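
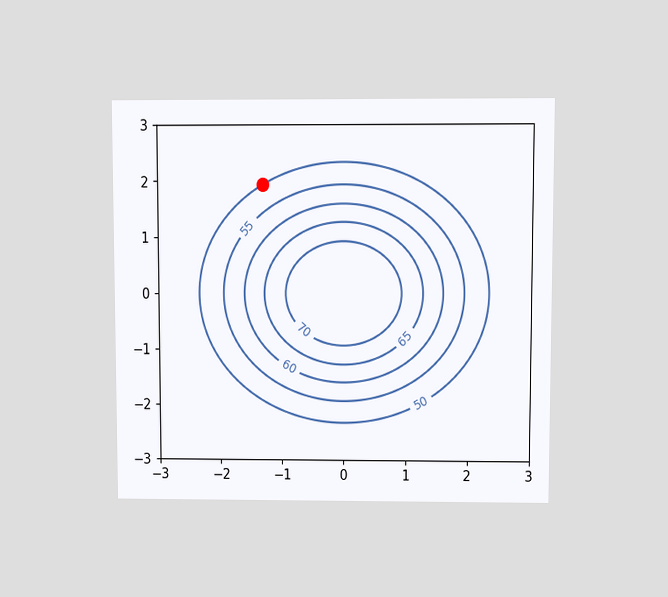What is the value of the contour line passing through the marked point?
50

The chart is viewed at a slight angle. The marked point sits on the contour labelled 50.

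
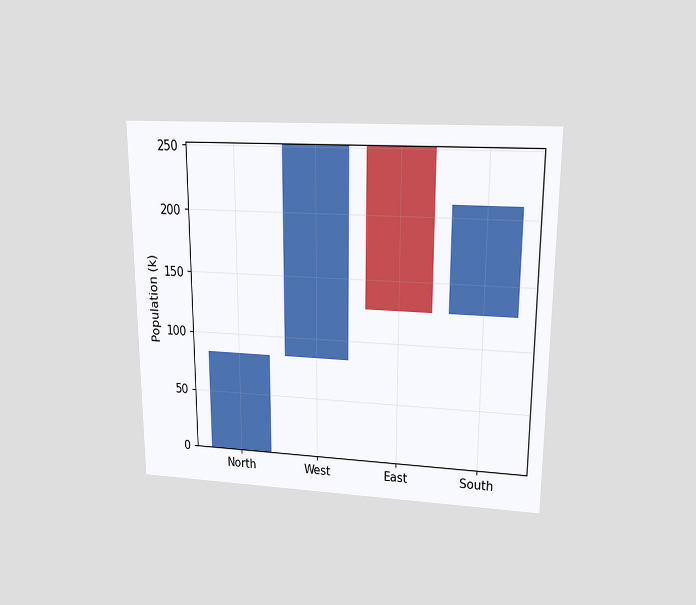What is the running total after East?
126k

The chart is viewed at a slight angle. After East the running total reaches 126k.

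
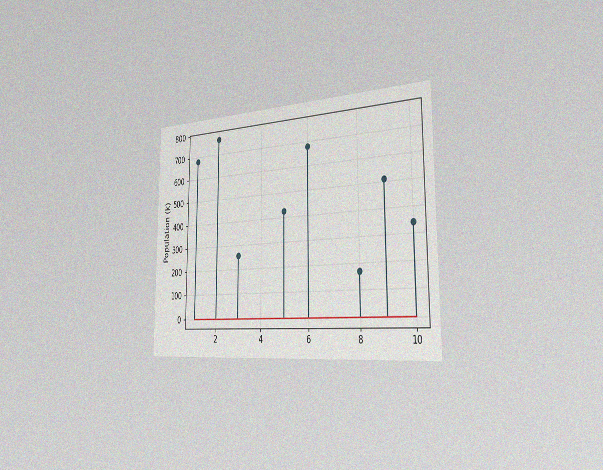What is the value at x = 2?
The chart is viewed slightly from the right, with some photo noise. The stem at x=2 reaches 765k.

765k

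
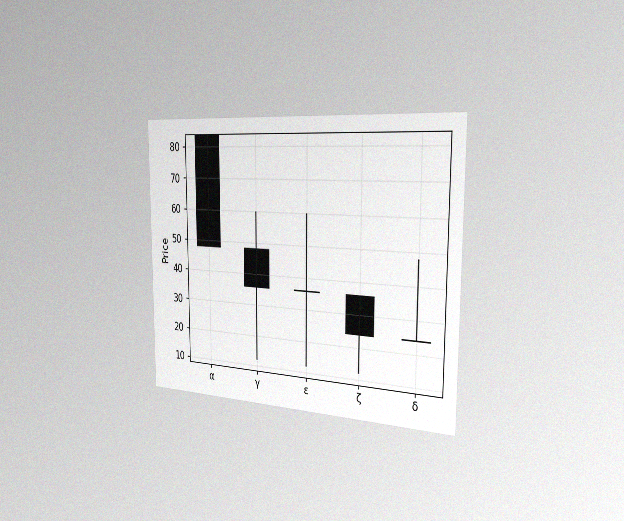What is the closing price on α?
The chart is viewed slightly from the right, with some photo noise. The α candle closes at 48.

48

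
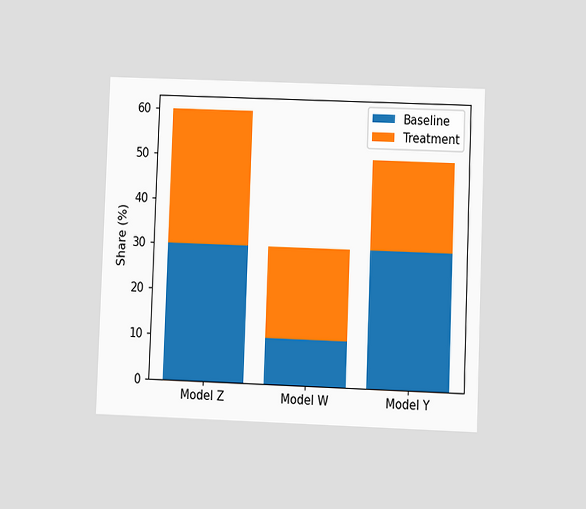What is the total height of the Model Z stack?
60%

The chart is tilted about 2° clockwise and viewed at a slight angle. The Model Z stack's top reaches 60% on the y-axis.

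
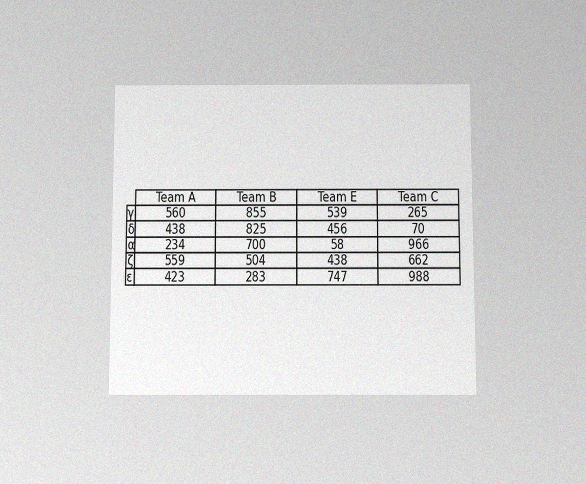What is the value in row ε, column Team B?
The chart is viewed slightly from below, with some photo noise. The (ε, Team B) cell reads 283.

283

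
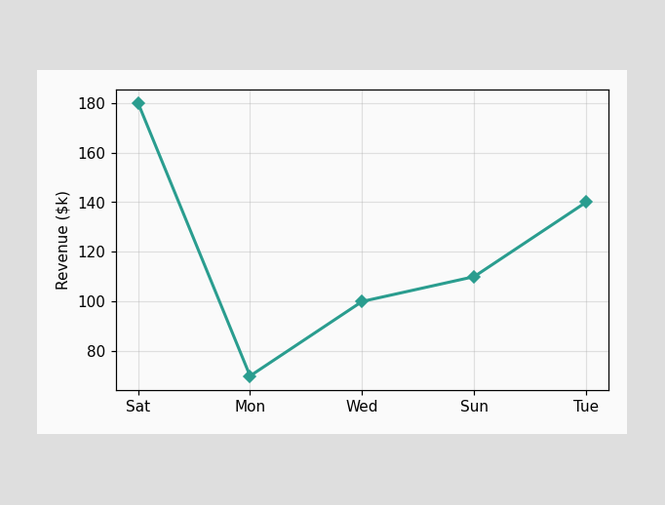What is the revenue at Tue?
At Tue, the line is at $140k.

$140k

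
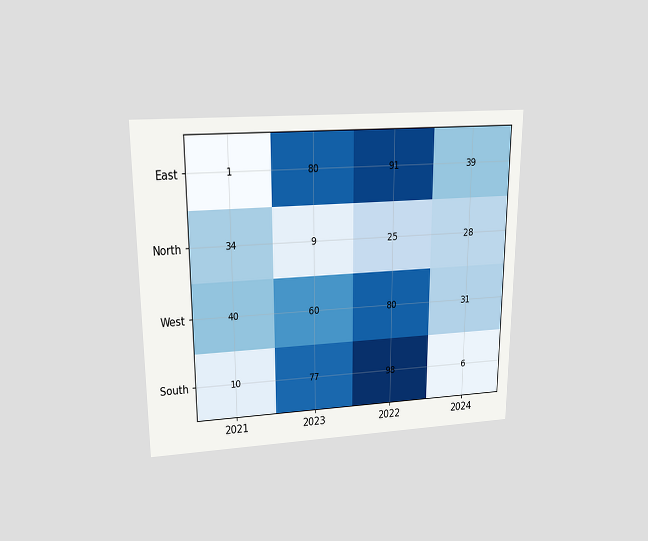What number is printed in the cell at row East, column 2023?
The chart is viewed slightly from above. The (East, 2023) cell reads 80.

80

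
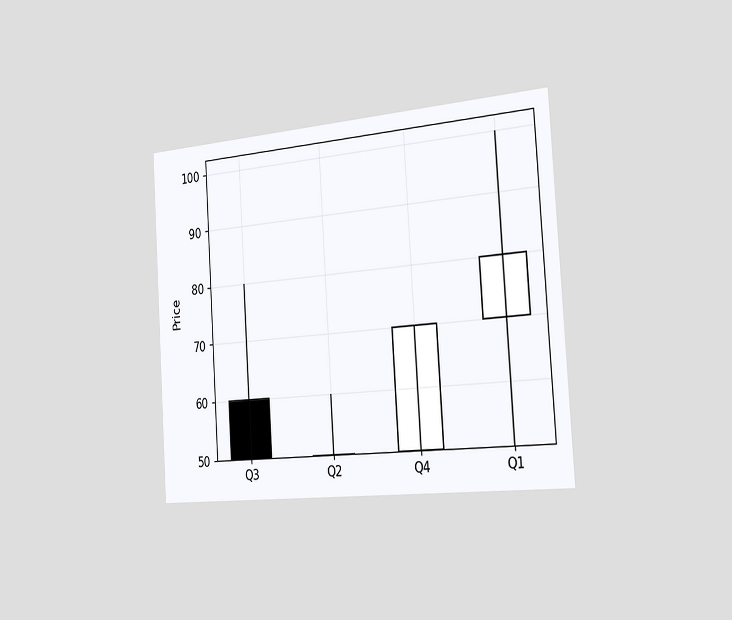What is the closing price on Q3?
The chart is tilted about 4° counter-clockwise and viewed slightly from the right. The Q3 candle closes at 50.

50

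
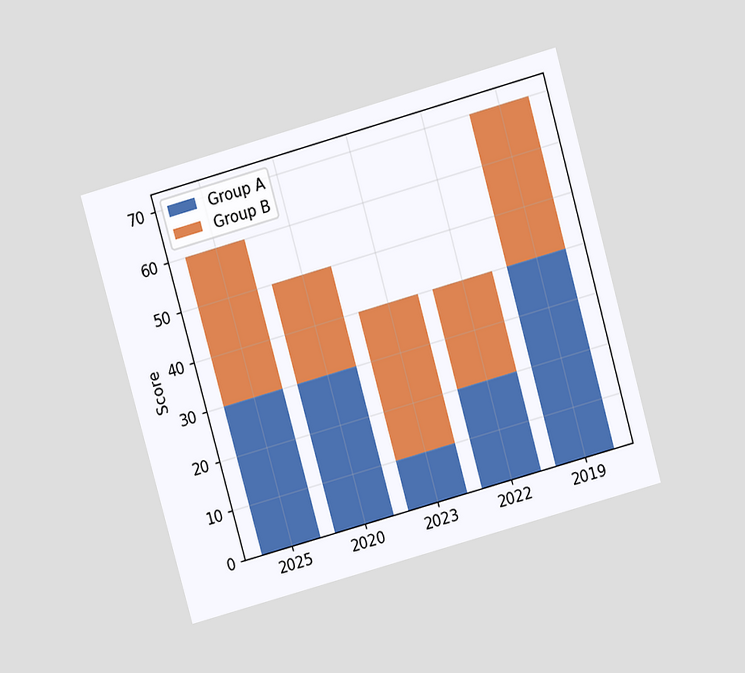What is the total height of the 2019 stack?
70

The chart is tilted about 16° counter-clockwise and viewed slightly from above. The 2019 stack's top reaches 70 on the y-axis.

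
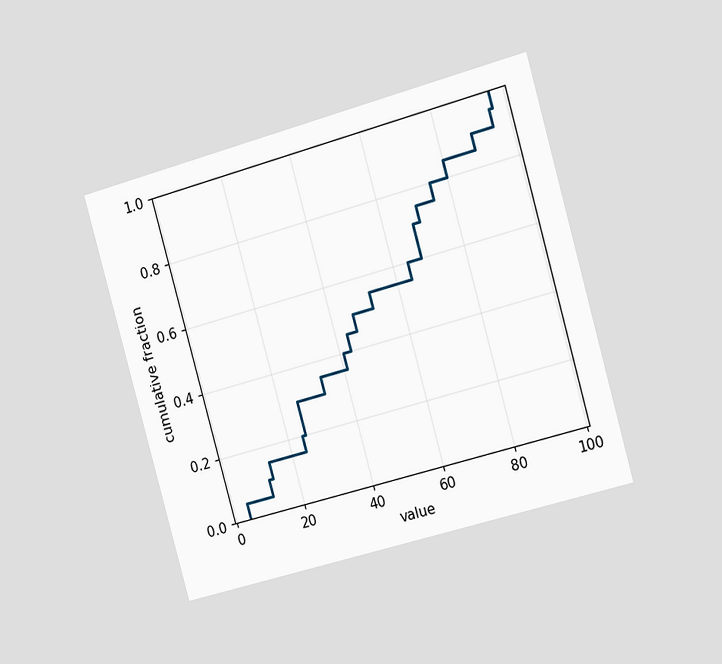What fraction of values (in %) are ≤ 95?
The chart is tilted about 16° counter-clockwise and viewed slightly from the right. At x=95 the ECDF step is at 95%.

95%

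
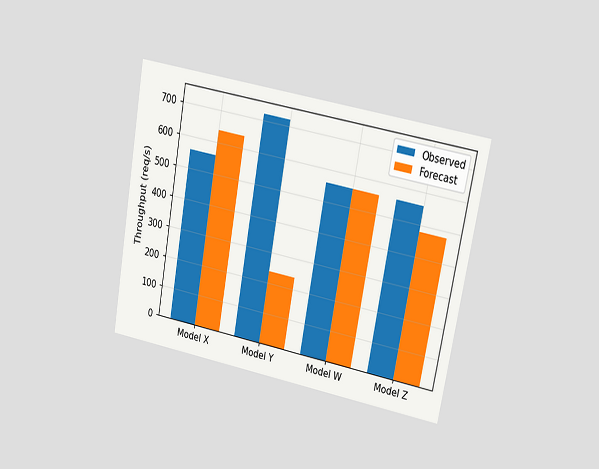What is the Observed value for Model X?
The chart is tilted about 11° clockwise and viewed at a slight angle. The Observed bar at Model X reaches 560req/s on the y-axis.

560req/s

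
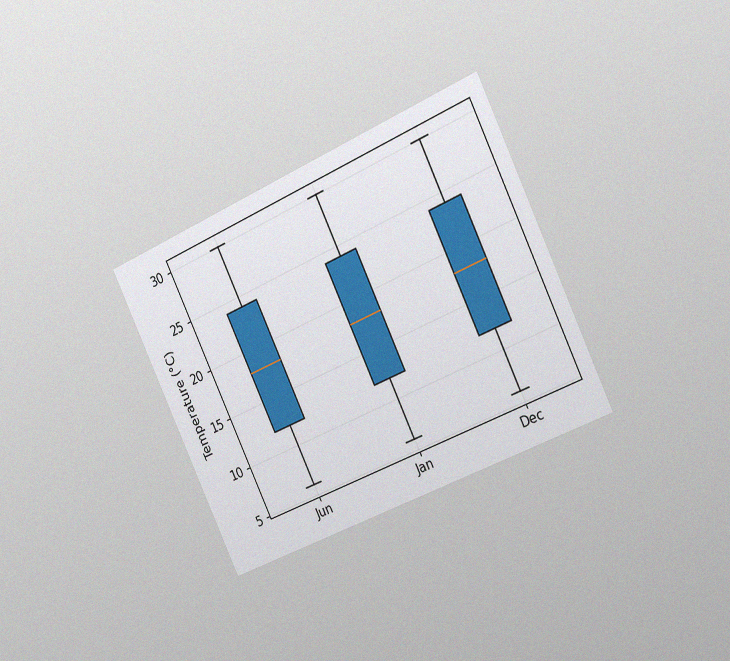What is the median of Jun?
The chart is tilted about 26° counter-clockwise and viewed slightly from the right, with some photo noise. The median line in the Jun box sits at 18°C.

18°C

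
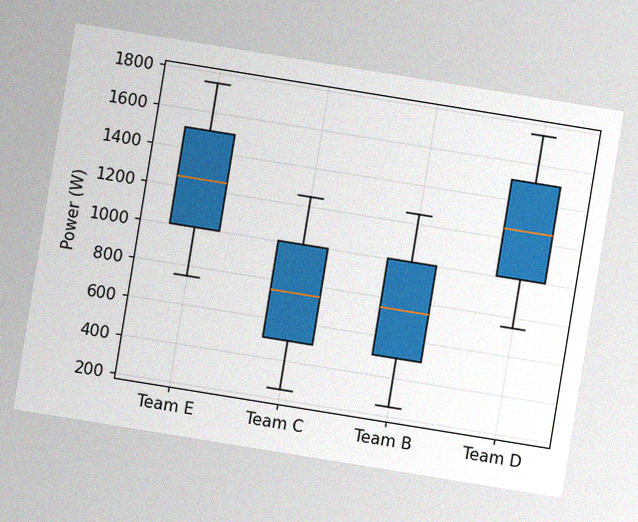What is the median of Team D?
1250W

The chart is tilted about 9° clockwise, with some photo noise. The median line in the Team D box sits at 1250W.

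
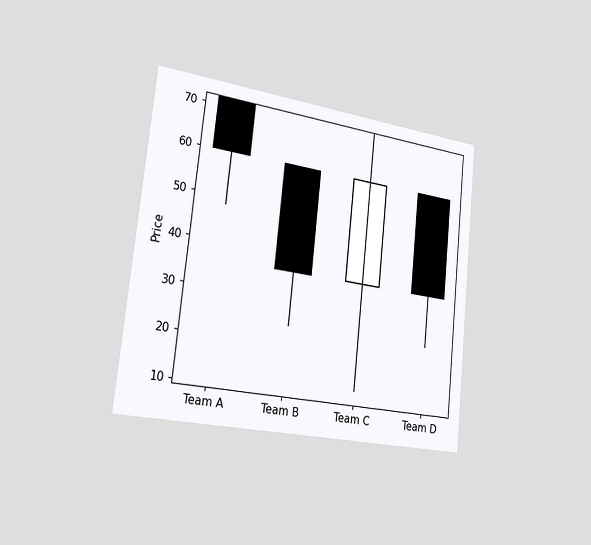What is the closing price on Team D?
36

The chart is tilted about 6° clockwise and viewed slightly from the left. The Team D candle closes at 36.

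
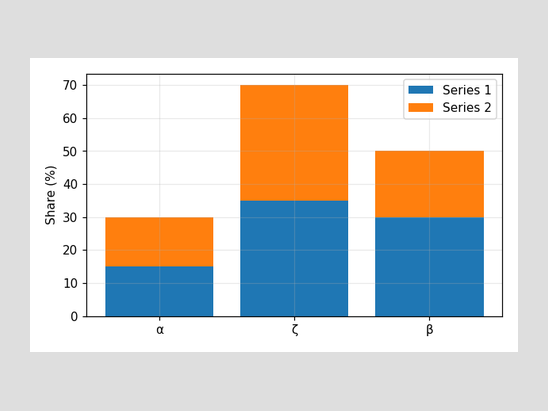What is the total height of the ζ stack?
70%

The ζ stack's top reaches 70% on the y-axis.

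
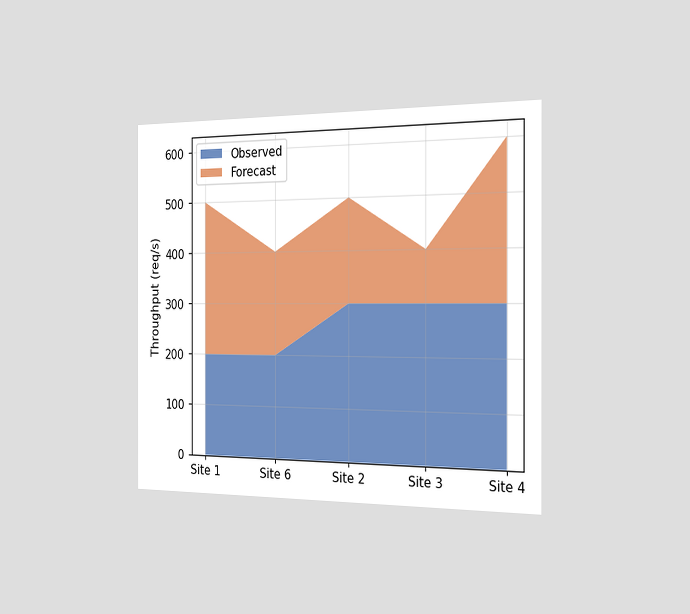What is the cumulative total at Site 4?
600req/s

The chart is viewed slightly from the right. The stacked total at Site 4 reaches 600req/s.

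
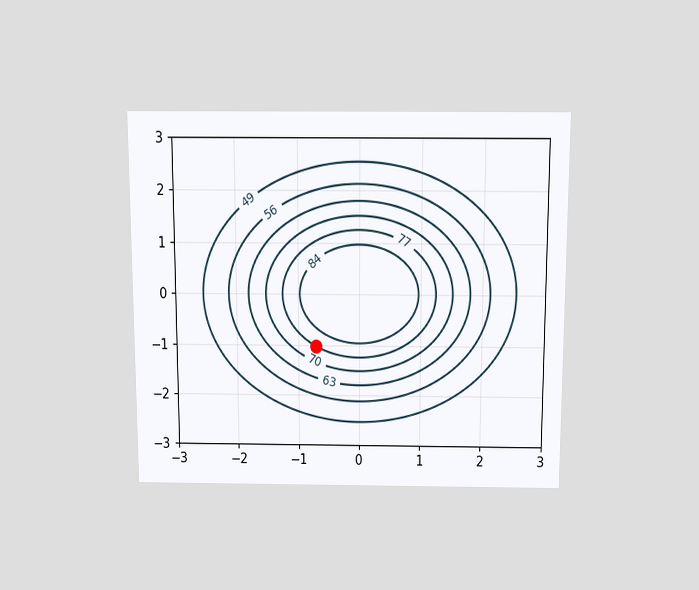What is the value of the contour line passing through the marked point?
77

The chart is viewed slightly from above. The marked point sits on the contour labelled 77.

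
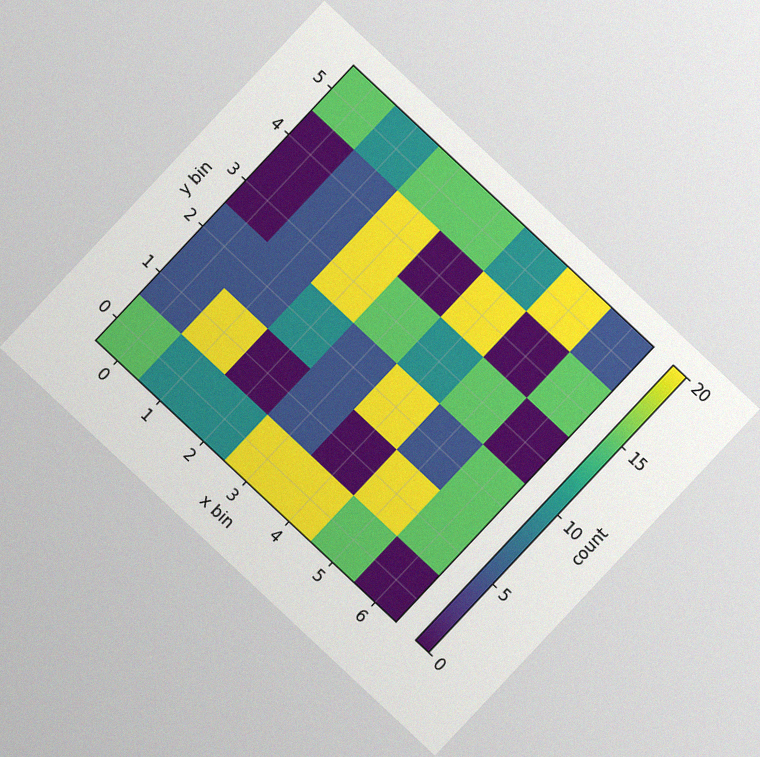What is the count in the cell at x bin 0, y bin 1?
5

The chart is tilted about 43° clockwise, with some photo noise. Matching the cell (0, 1) against the colorbar gives 5.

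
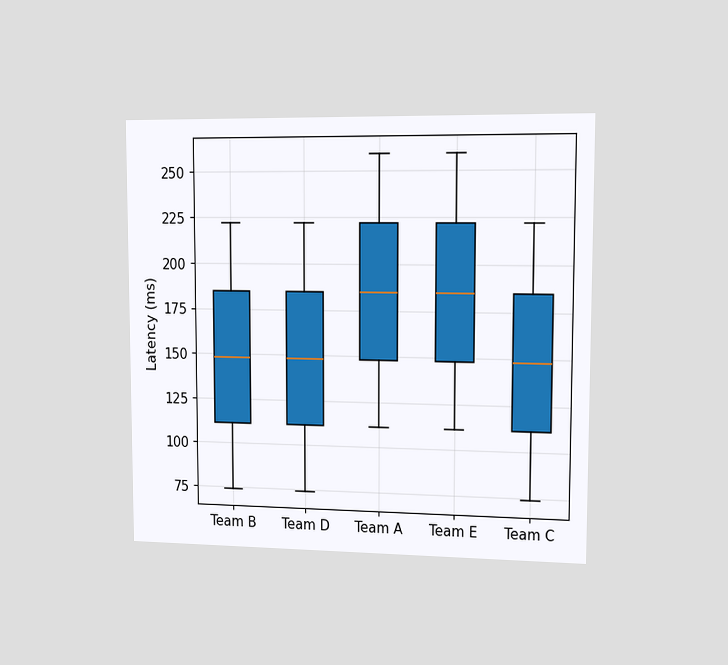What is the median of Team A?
The chart is viewed slightly from the right. The median line in the Team A box sits at 185ms.

185ms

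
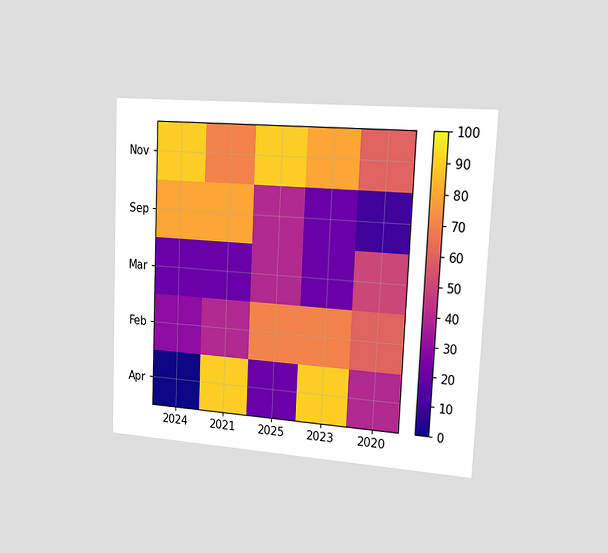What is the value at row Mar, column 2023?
The chart is tilted about 3° clockwise and viewed slightly from the right. Matching cell (Mar, 2023) against the colorbar gives 20.

20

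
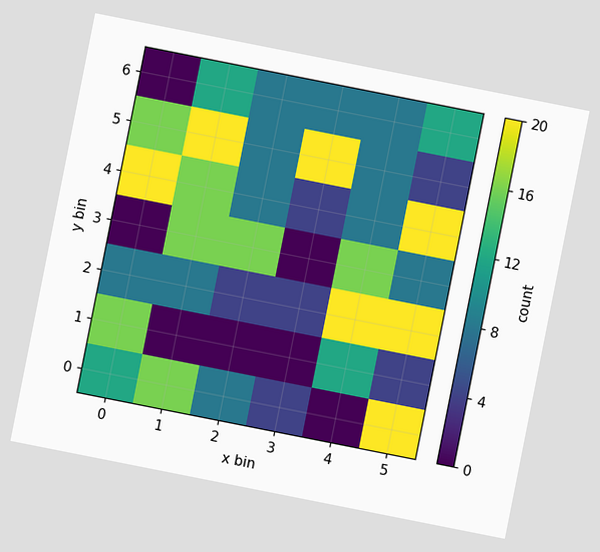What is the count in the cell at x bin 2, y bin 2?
The chart is tilted about 11° clockwise. Matching the cell (2, 2) against the colorbar gives 4.

4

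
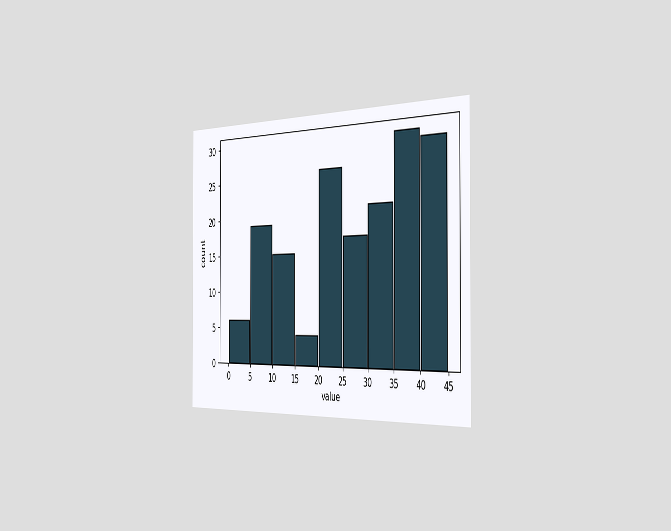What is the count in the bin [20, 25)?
The chart is viewed slightly from the right. The [20, 25) bin has height 26.

26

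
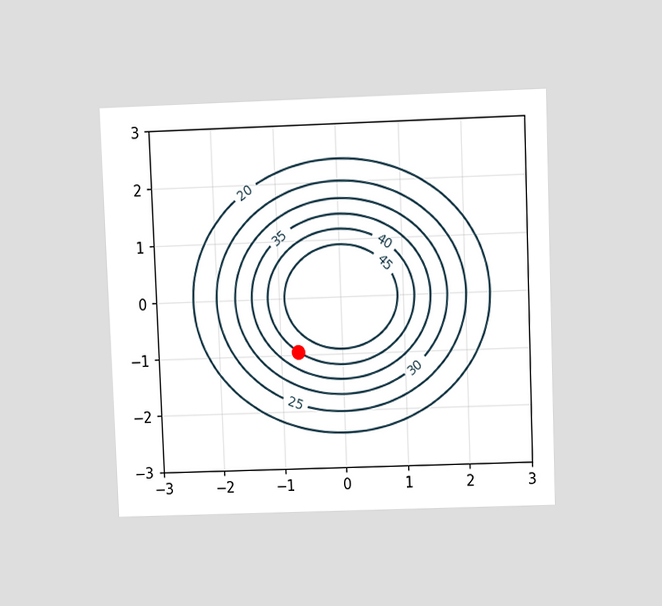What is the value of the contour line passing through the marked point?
The chart is tilted about 2° counter-clockwise and viewed slightly from above. The marked point sits on the contour labelled 40.

40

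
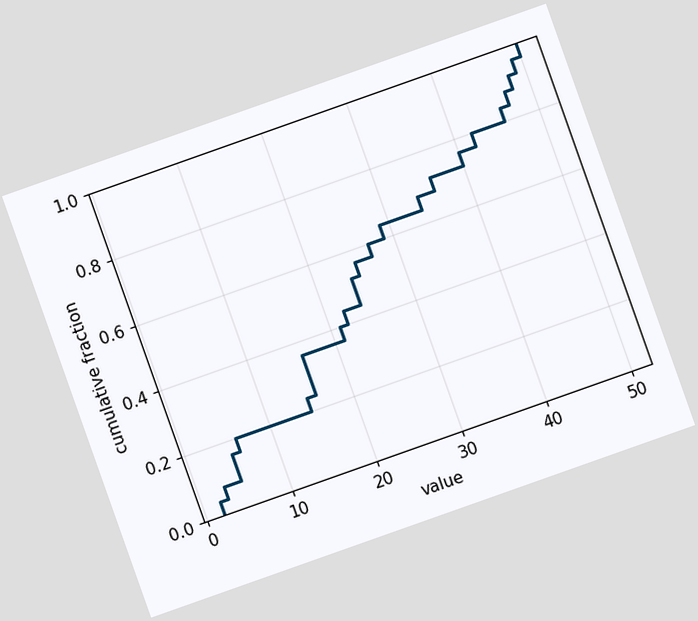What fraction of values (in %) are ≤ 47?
88%

The chart is tilted about 19° counter-clockwise. At x=47 the ECDF step is at 88%.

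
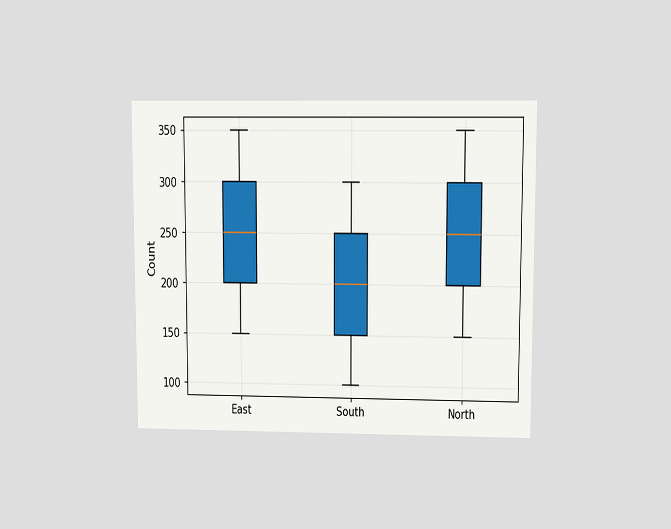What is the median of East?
250

The chart is viewed at a slight angle. The median line in the East box sits at 250.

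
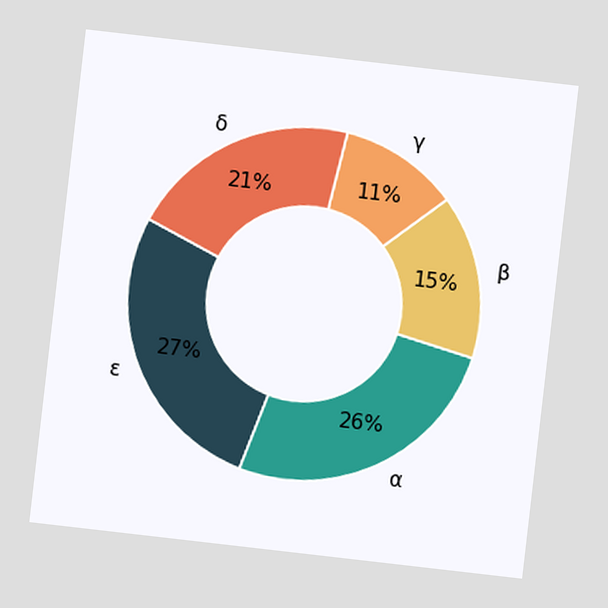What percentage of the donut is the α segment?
The chart is tilted about 7° clockwise. The α segment takes up 26% of the ring.

26%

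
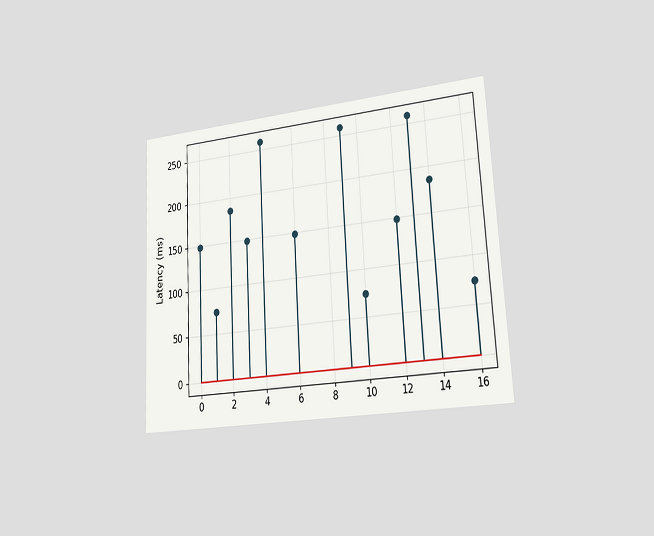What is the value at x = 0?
The chart is tilted about 3° counter-clockwise and viewed slightly from the right. The stem at x=0 reaches 148ms.

148ms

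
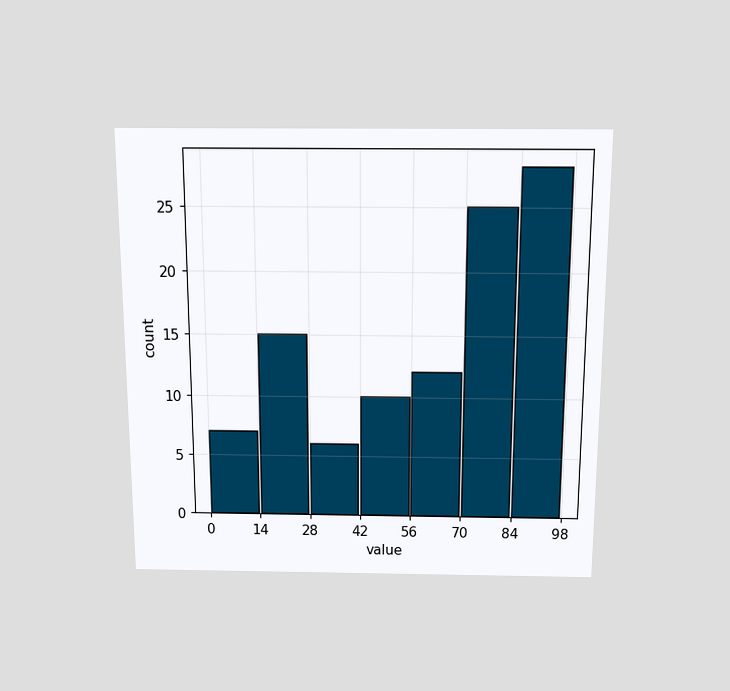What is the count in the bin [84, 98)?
The chart is viewed slightly from above. The [84, 98) bin has height 28.

28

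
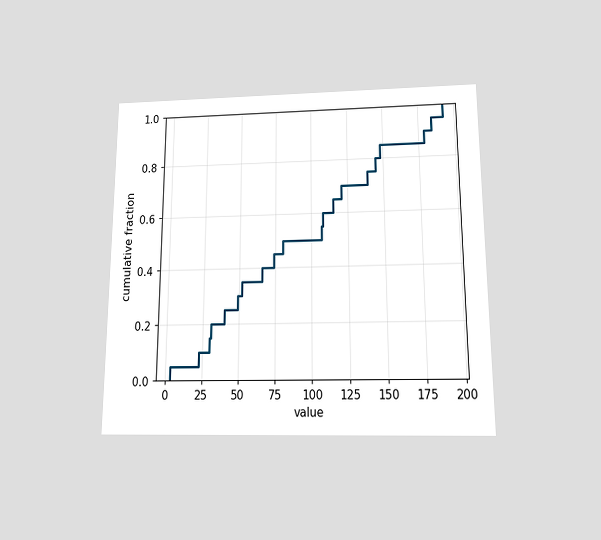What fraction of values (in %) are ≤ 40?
25%

The chart is viewed slightly from below. At x=40 the ECDF step is at 25%.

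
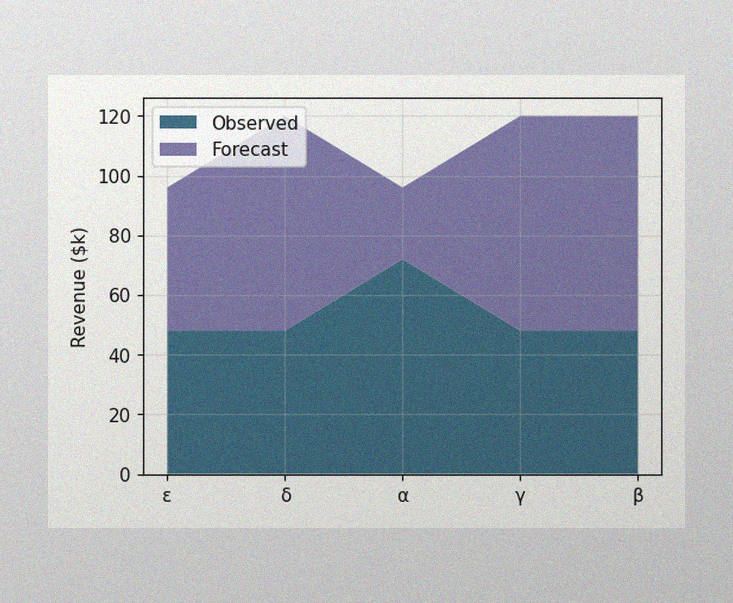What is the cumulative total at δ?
The image has some photo noise and uneven lighting. The stacked total at δ reaches $120k.

$120k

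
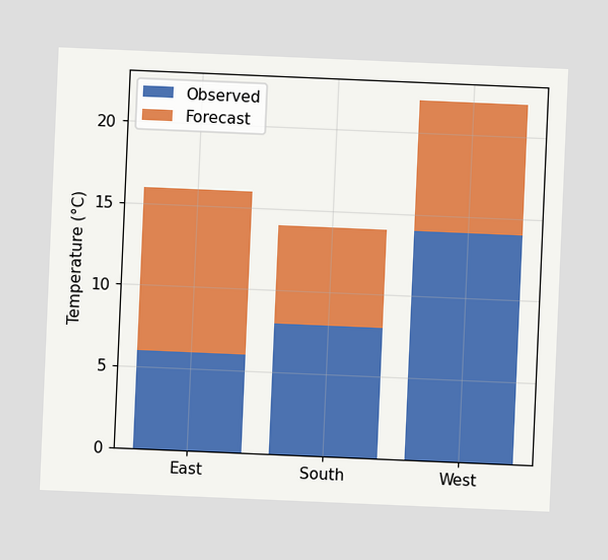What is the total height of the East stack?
The chart is tilted about 2° clockwise. The East stack's top reaches 16°C on the y-axis.

16°C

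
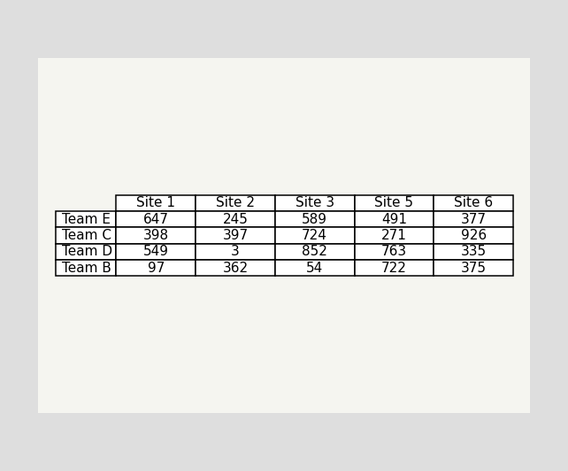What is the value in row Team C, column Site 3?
724

The (Team C, Site 3) cell reads 724.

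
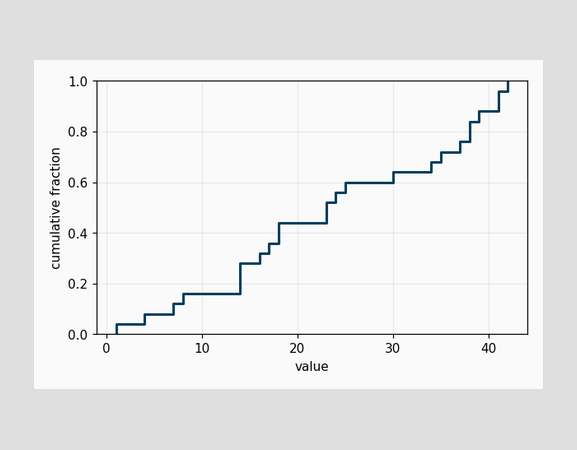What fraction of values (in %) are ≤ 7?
At x=7 the ECDF step is at 12%.

12%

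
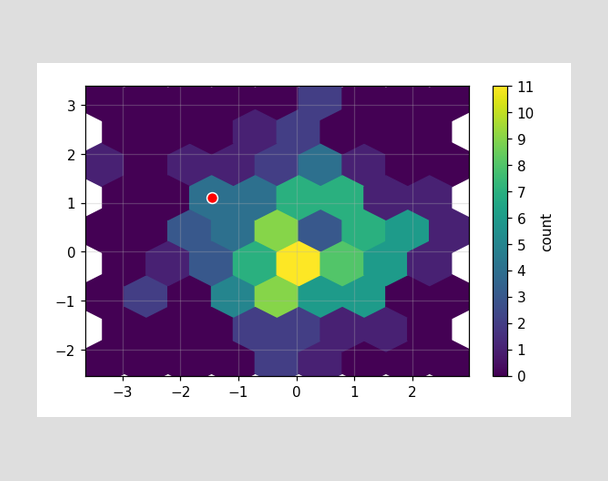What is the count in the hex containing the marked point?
4

The marked hex reads 4 on the colorbar.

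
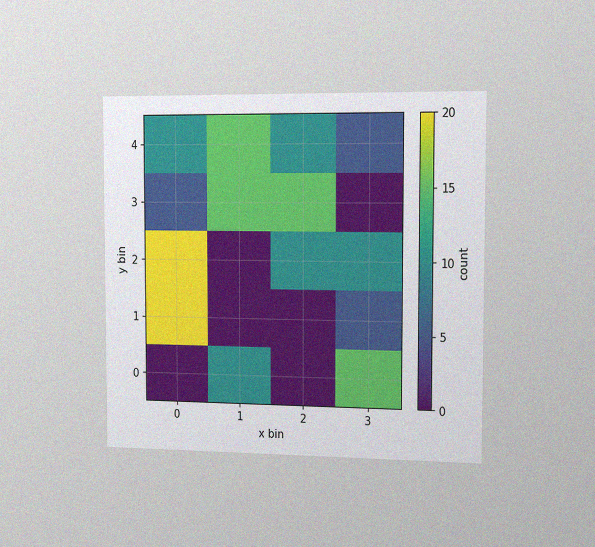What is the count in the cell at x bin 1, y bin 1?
The chart is viewed slightly from the right, with some photo noise. Matching the cell (1, 1) against the colorbar gives 0.

0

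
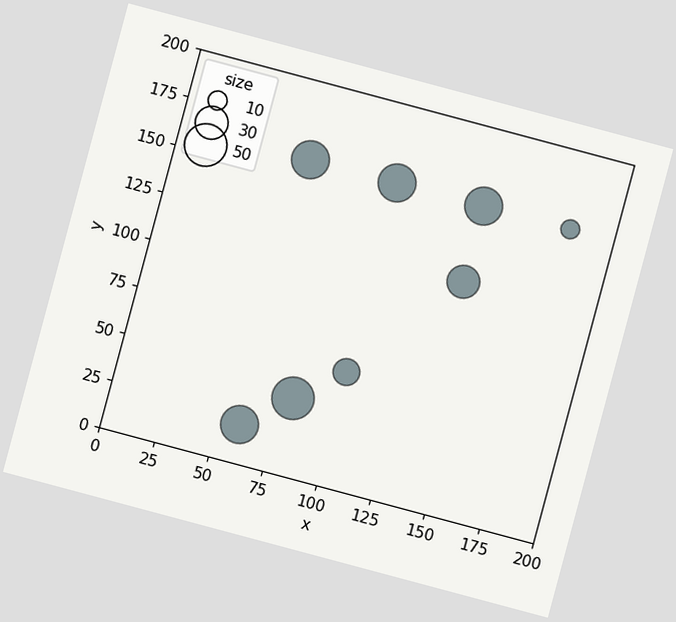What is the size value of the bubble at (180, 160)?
10

The chart is tilted about 15° clockwise. Matching the bubble at (180, 160) against the size legend gives 10.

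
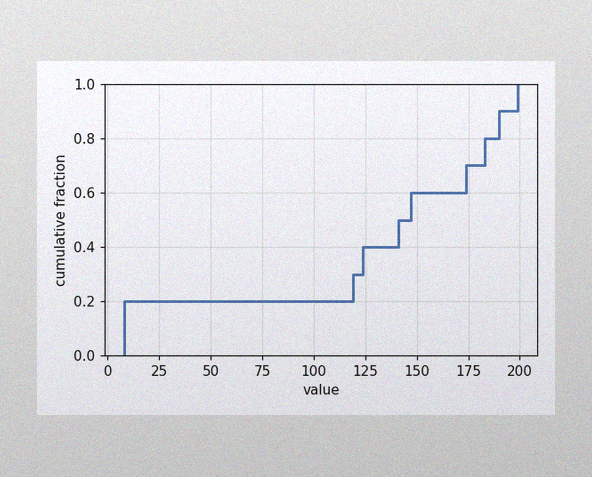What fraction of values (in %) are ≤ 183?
The image has some photo noise and uneven lighting. At x=183 the ECDF step is at 80%.

80%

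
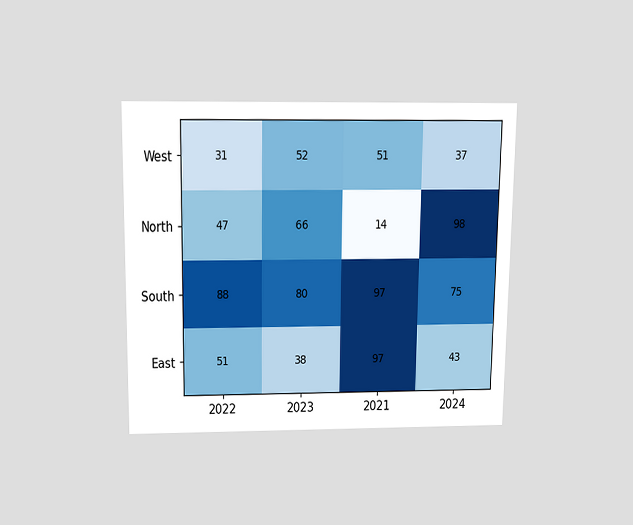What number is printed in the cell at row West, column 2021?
51

The chart is viewed slightly from above. The (West, 2021) cell reads 51.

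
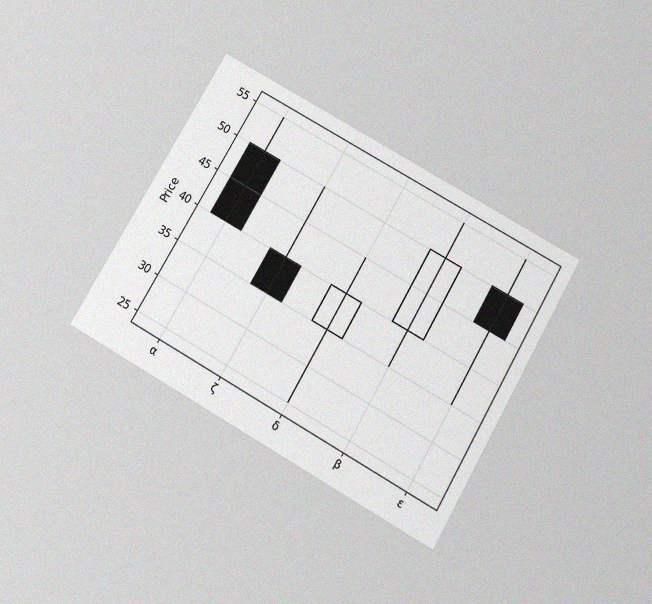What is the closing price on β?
The chart is tilted about 30° clockwise and viewed slightly from below, with some photo noise. The β candle closes at 50.

50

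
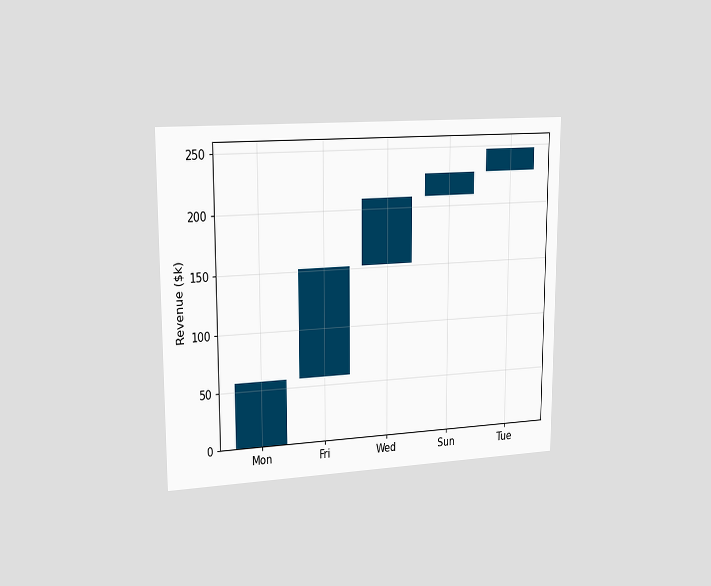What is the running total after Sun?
The chart is viewed slightly from the left. After Sun the running total reaches $228k.

$228k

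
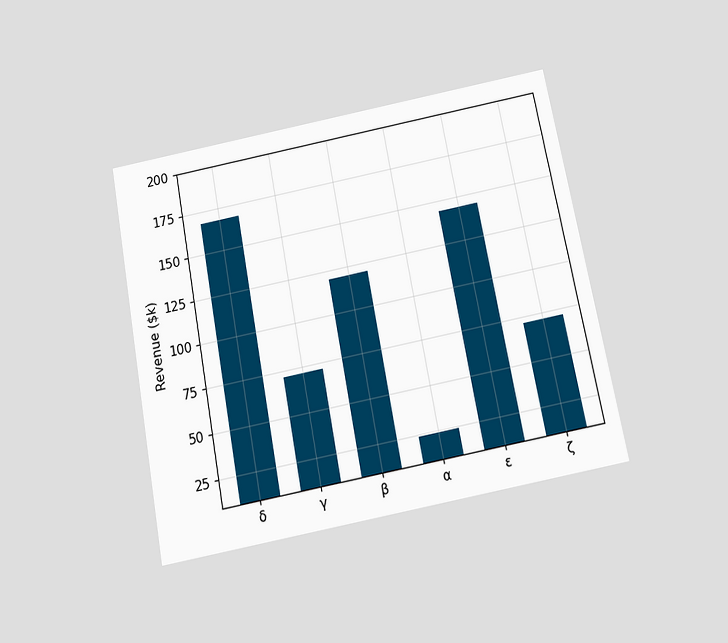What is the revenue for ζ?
$72k

The chart is tilted about 11° counter-clockwise and viewed slightly from below. Reading along the chart's y-axis, the ζ bar reaches $72k.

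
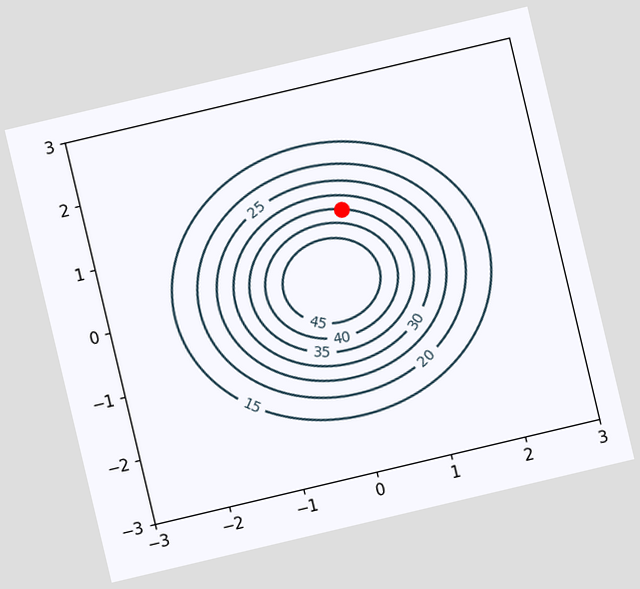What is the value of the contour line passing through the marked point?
The chart is tilted about 13° counter-clockwise. The marked point sits on the contour labelled 35.

35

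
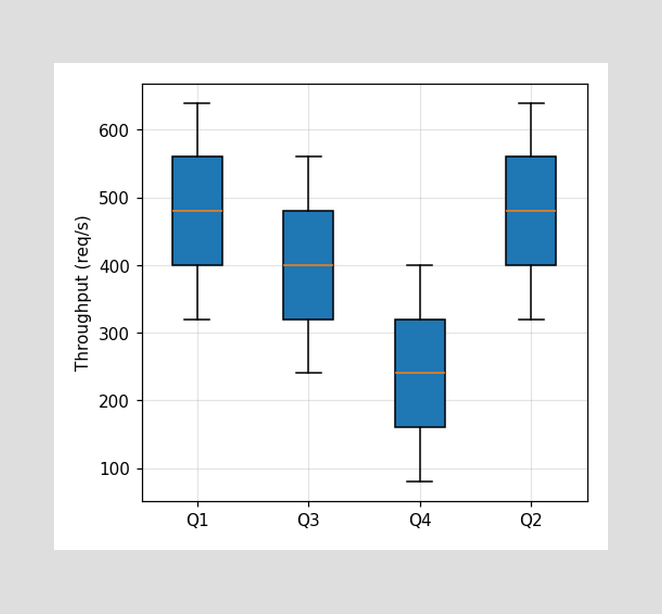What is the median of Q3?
400req/s

The median line in the Q3 box sits at 400req/s.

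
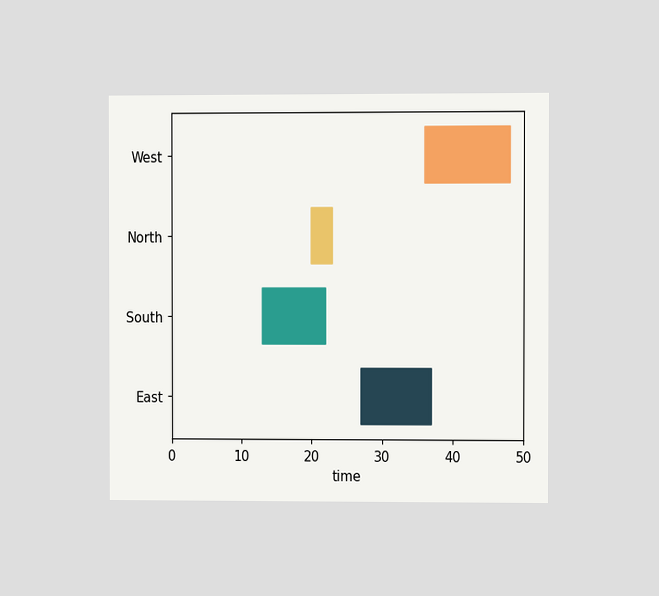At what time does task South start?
The chart is viewed at a slight angle. The South bar begins at t=13.

13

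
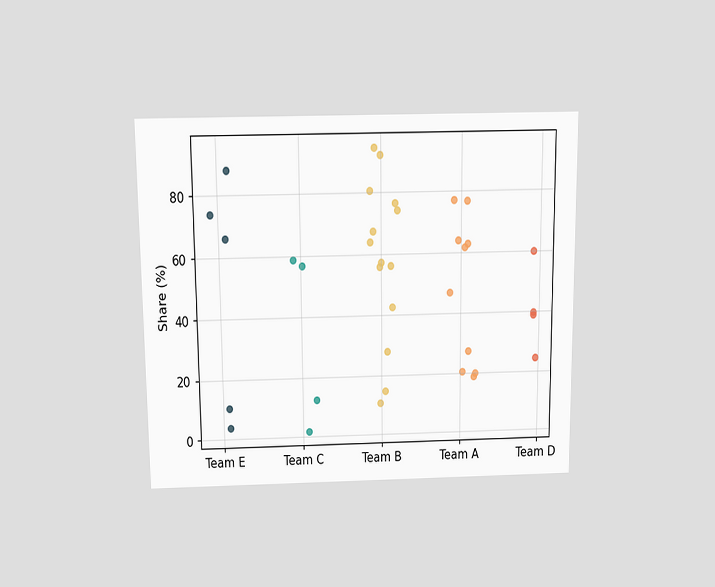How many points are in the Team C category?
4

The chart is viewed slightly from above. Counting the markers in the Team C column gives 4.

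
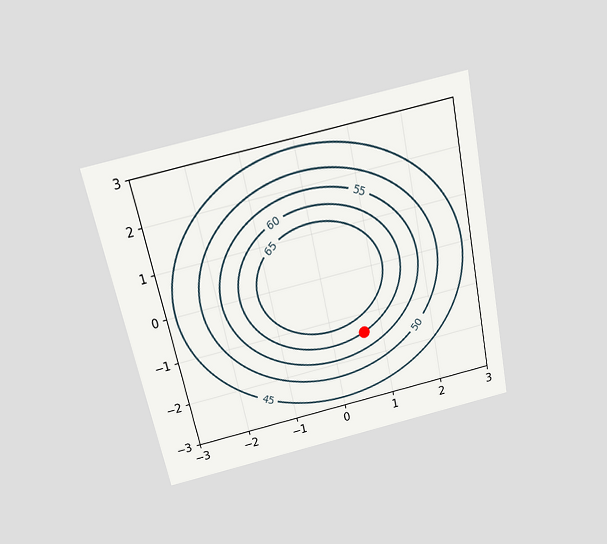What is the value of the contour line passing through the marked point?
60

The chart is tilted about 12° counter-clockwise and viewed slightly from above. The marked point sits on the contour labelled 60.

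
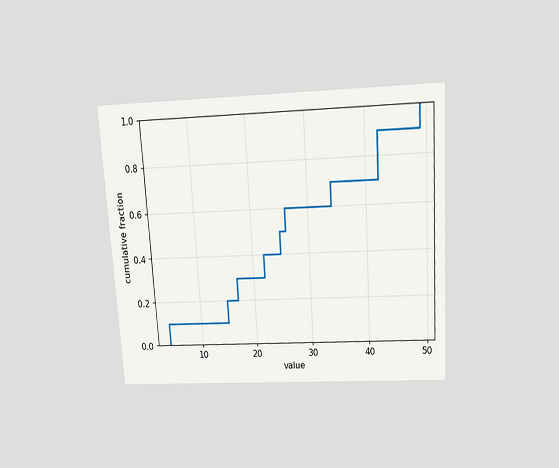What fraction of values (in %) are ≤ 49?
The chart is tilted about 4° counter-clockwise and viewed slightly from above. At x=49 the ECDF step is at 100%.

100%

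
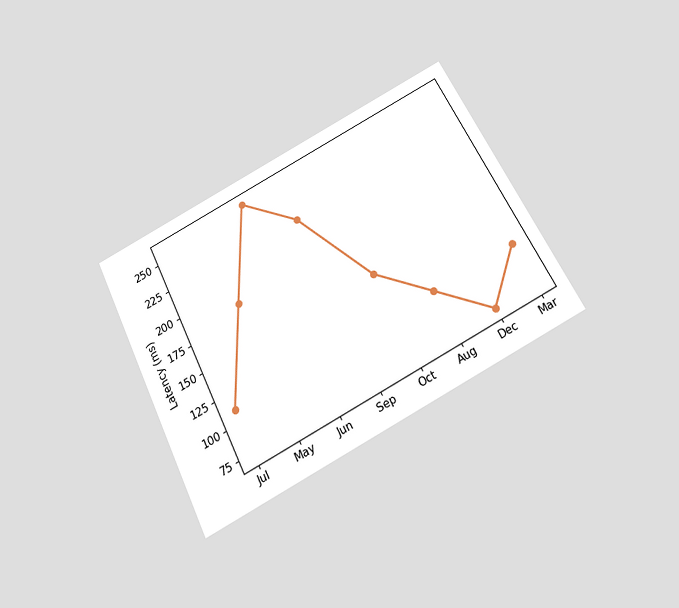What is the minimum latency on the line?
74ms

The chart is tilted about 27° counter-clockwise and viewed slightly from below. The lowest point is at Dec, and reading across to the y-axis gives 74ms.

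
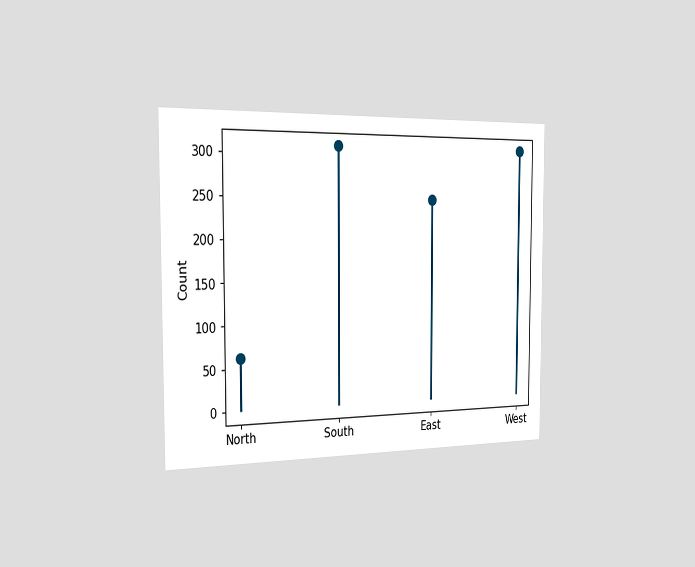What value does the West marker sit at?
310

The chart is viewed slightly from the left. The West marker sits at 310.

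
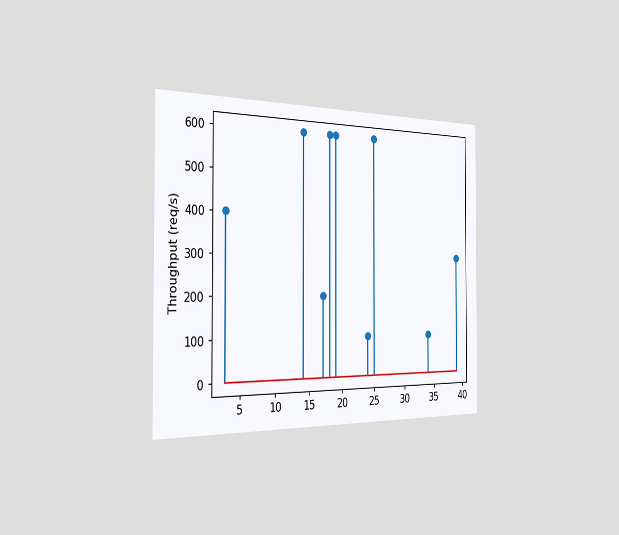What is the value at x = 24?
100req/s

The chart is viewed slightly from the left. The stem at x=24 reaches 100req/s.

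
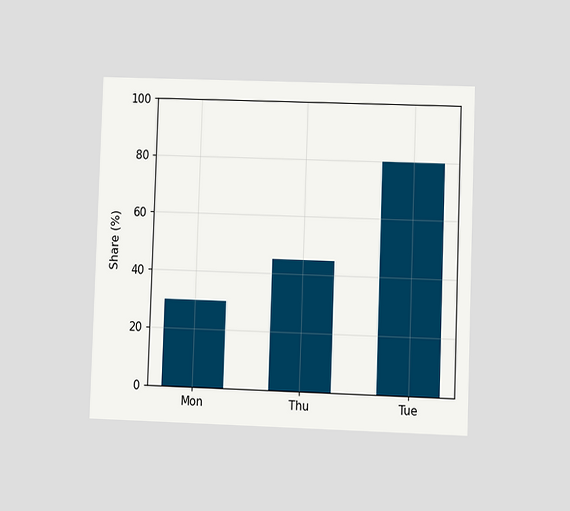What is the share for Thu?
The chart is tilted about 2° clockwise and viewed at a slight angle. Reading along the chart's y-axis, the Thu bar reaches 45%.

45%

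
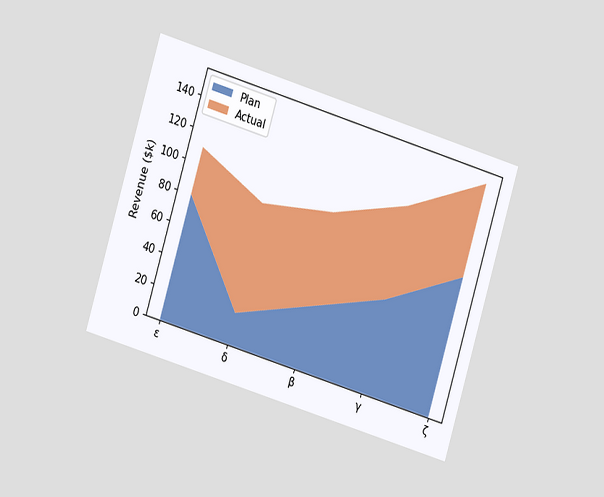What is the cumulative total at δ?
The chart is tilted about 17° clockwise and viewed at a slight angle. The stacked total at δ reaches $90k.

$90k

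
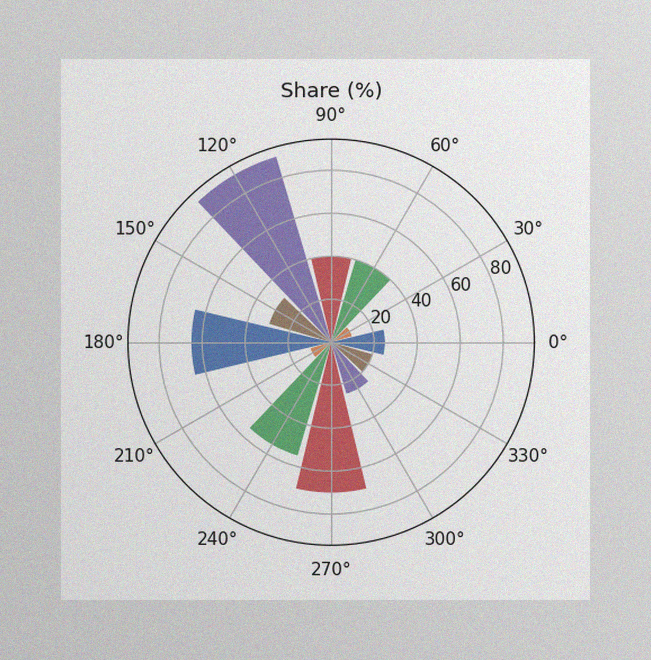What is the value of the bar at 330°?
20%

The image has some photo noise and uneven lighting. The bar at 330° reaches 20% on the radial axis.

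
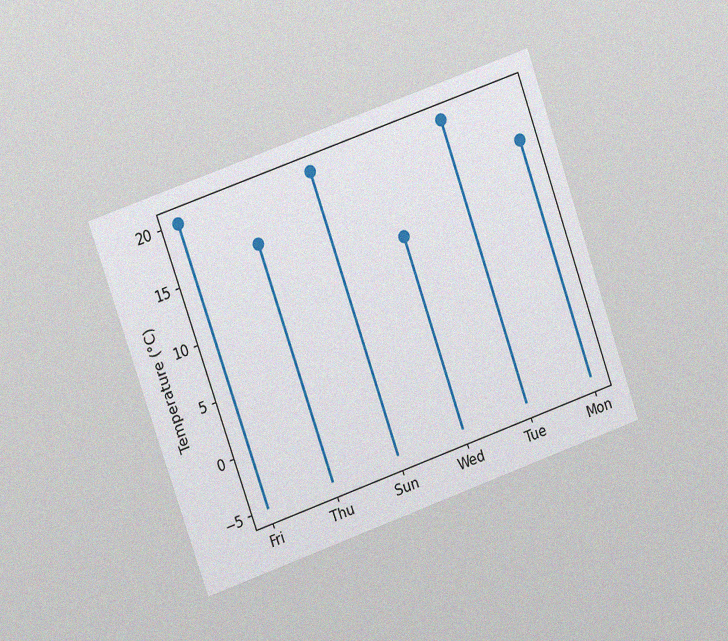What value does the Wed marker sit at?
The chart is tilted about 19° counter-clockwise and viewed at a slight angle, with some photo noise. The Wed marker sits at 12°C.

12°C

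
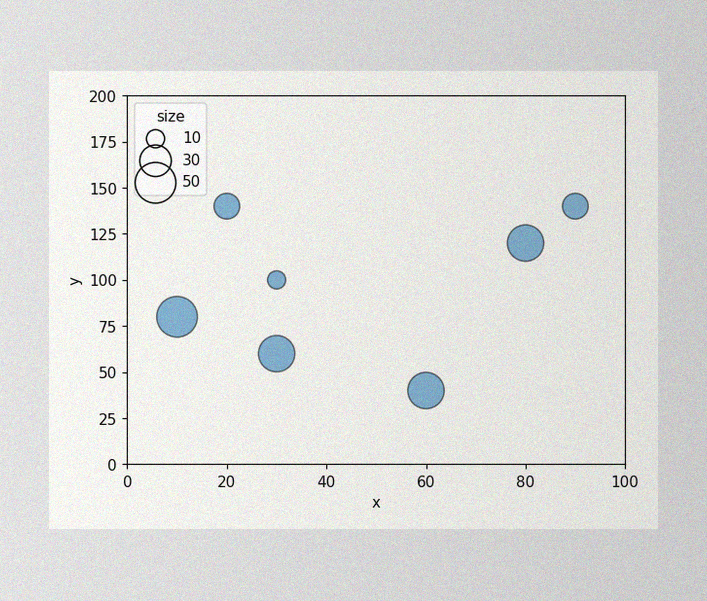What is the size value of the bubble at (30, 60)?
40

The image has some photo noise and uneven lighting. Matching the bubble at (30, 60) against the size legend gives 40.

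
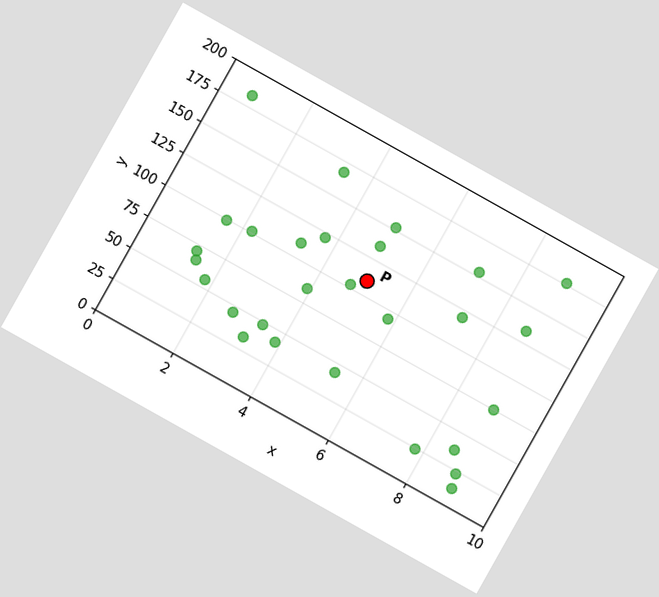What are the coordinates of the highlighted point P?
The chart is tilted about 29° clockwise. Following the gridlines from P to each axis, P sits at (5, 110).

(5, 110)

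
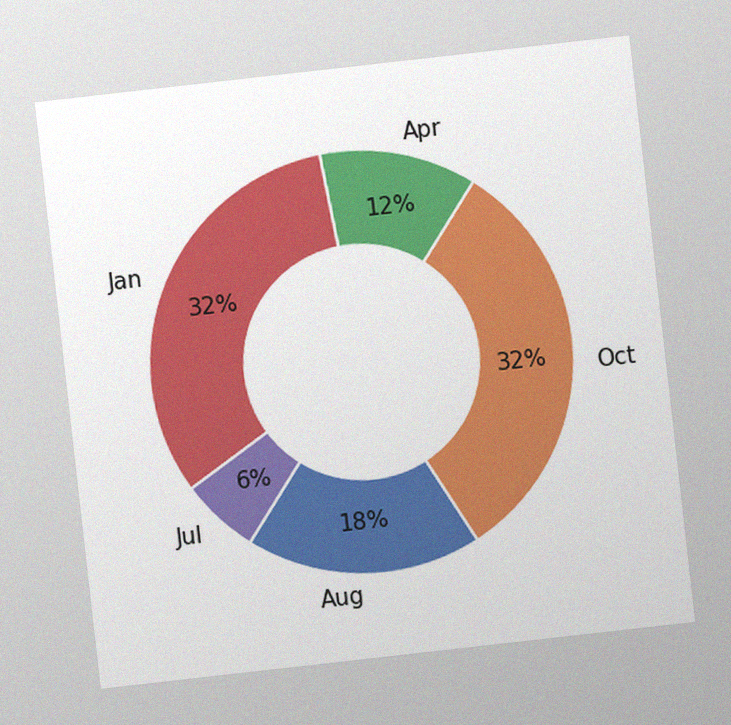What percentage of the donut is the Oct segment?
The chart is tilted about 6° counter-clockwise, with some photo noise. The Oct segment takes up 32% of the ring.

32%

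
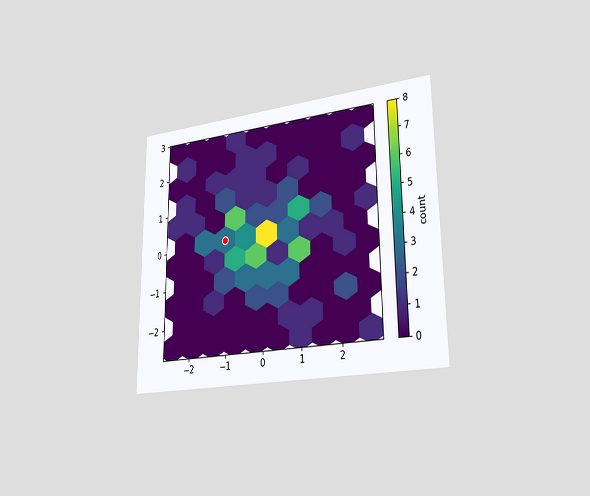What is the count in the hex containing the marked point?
The chart is viewed slightly from the right. The marked hex reads 3 on the colorbar.

3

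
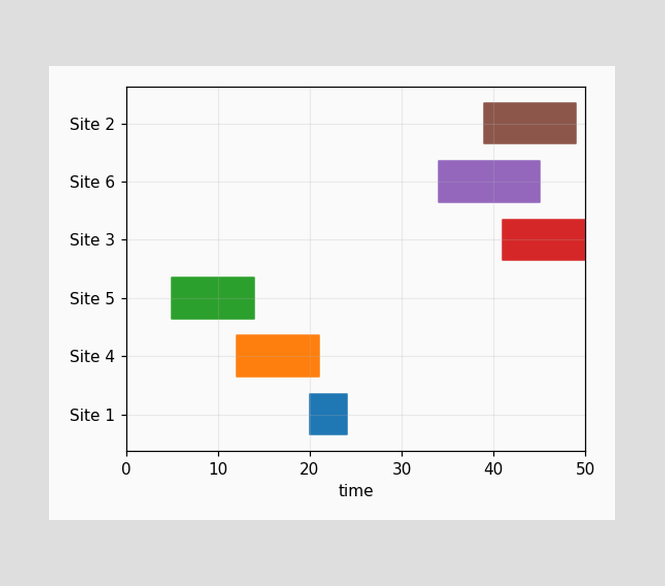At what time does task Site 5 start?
The Site 5 bar begins at t=5.

5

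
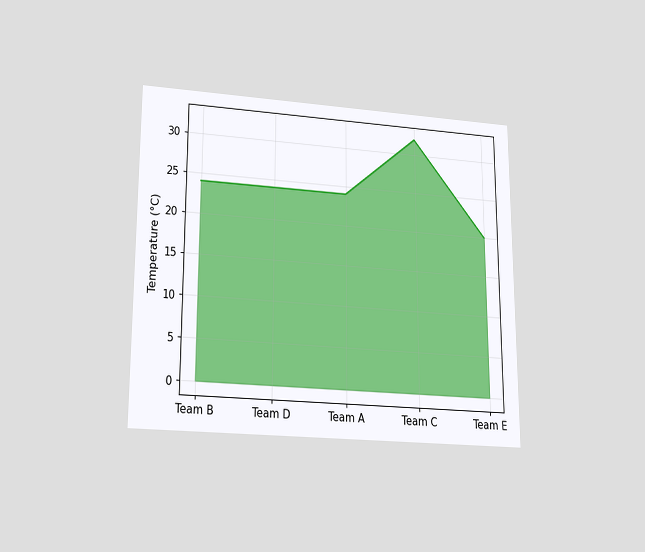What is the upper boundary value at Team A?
The chart is viewed slightly from below. At Team A the upper boundary is at 24°C.

24°C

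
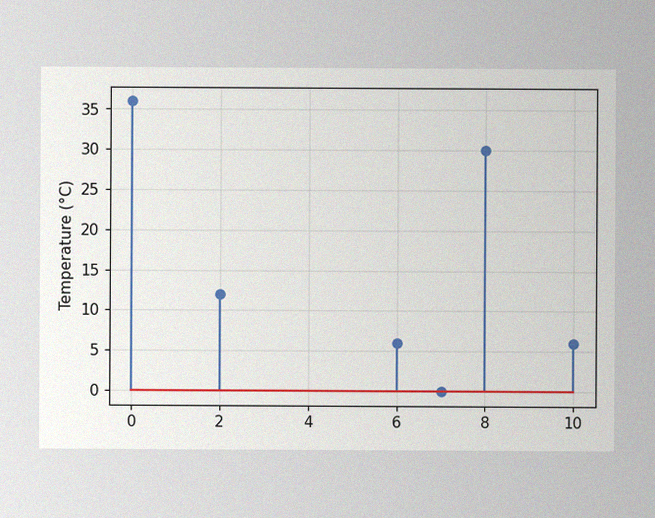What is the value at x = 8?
The image has some photo noise and uneven lighting. The stem at x=8 reaches 30°C.

30°C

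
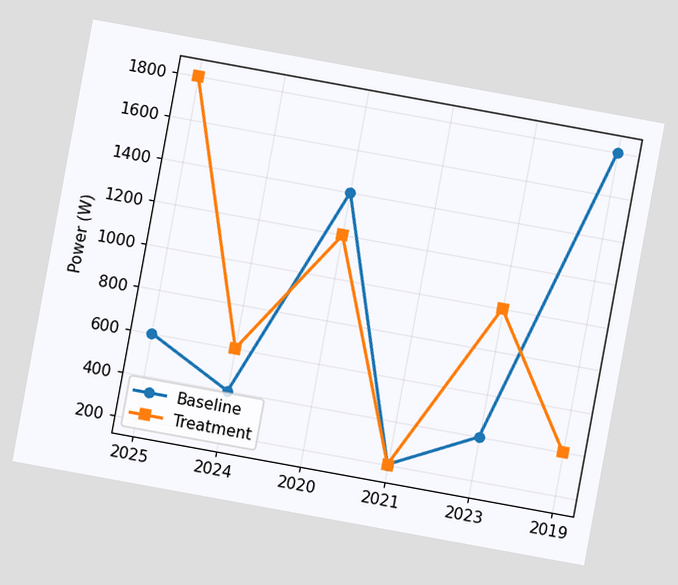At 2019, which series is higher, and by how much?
The chart is tilted about 10° clockwise. At 2019, Baseline sits above the other line by 1400W.

Baseline, by 1400W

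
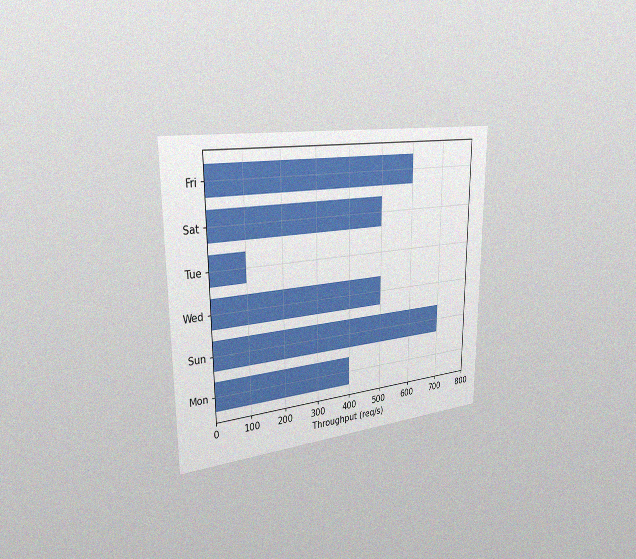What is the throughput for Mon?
400req/s

The chart is viewed slightly from the left, with some photo noise. Reading along the chart's x-axis, the Mon bar reaches 400req/s.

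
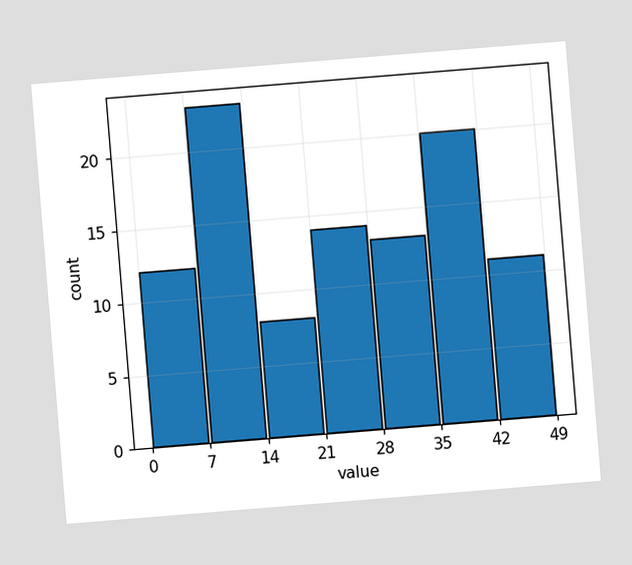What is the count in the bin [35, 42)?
20

The chart is tilted about 5° counter-clockwise. The [35, 42) bin has height 20.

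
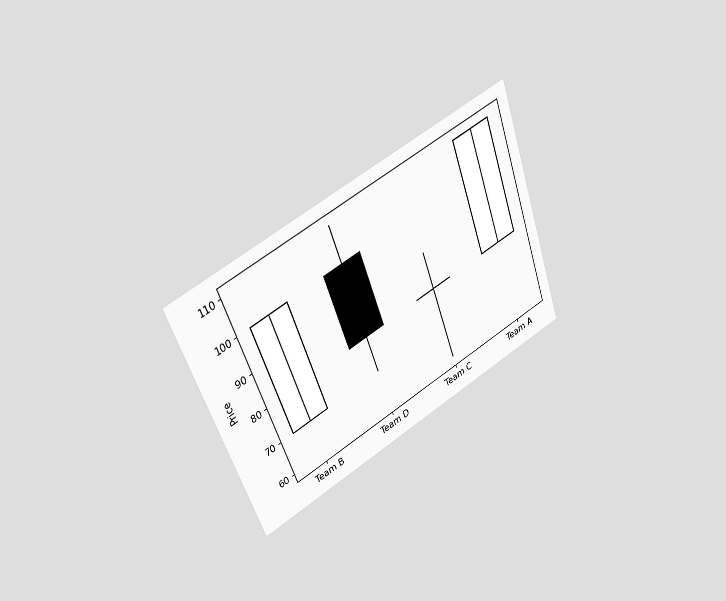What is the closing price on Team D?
The chart is tilted about 21° counter-clockwise and viewed at a slight angle. The Team D candle closes at 80.

80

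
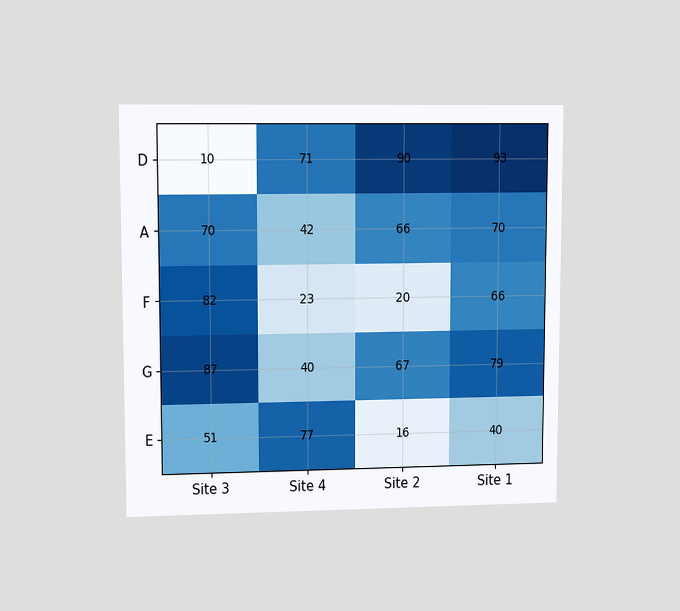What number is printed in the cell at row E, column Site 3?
51

The chart is viewed at a slight angle. The (E, Site 3) cell reads 51.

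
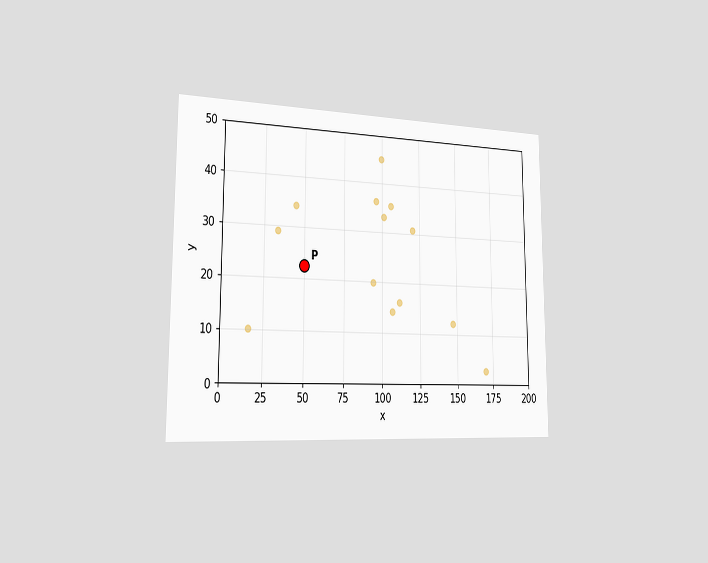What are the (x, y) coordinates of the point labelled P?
The chart is viewed slightly from the left. Following the gridlines from P to each axis, P sits at (50, 22.5).

(50, 22.5)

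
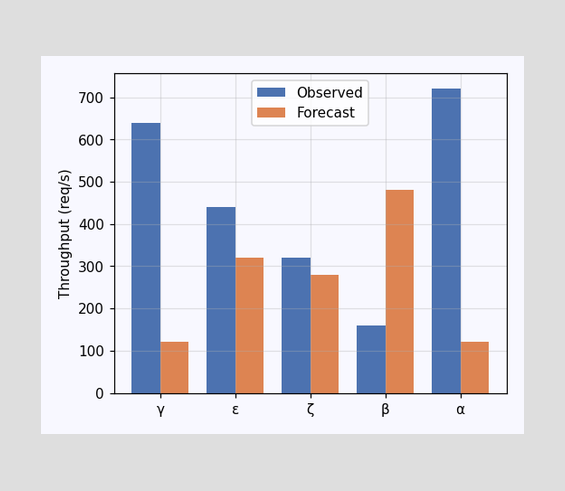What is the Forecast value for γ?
The Forecast bar at γ reaches 120req/s on the y-axis.

120req/s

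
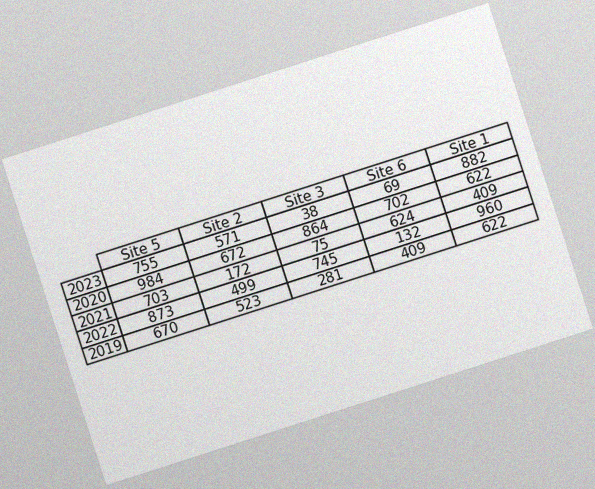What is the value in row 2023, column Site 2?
The chart is tilted about 18° counter-clockwise, with some photo noise. The (2023, Site 2) cell reads 571.

571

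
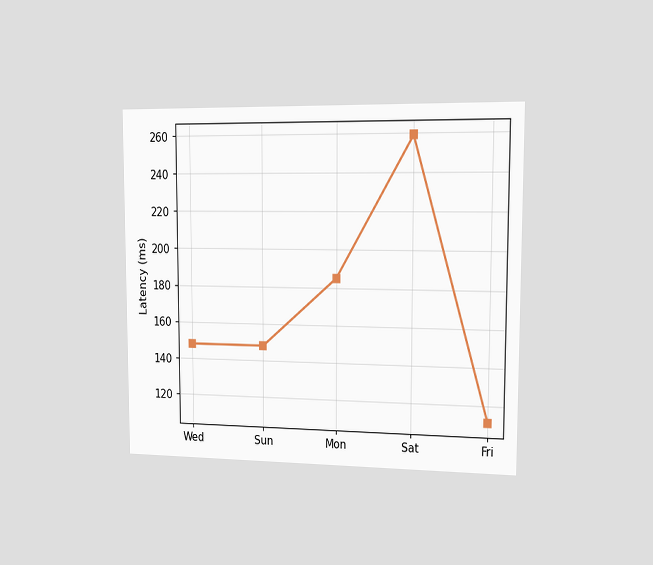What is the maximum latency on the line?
259ms

The chart is viewed slightly from the right. The highest point is at Sat, and reading across to the y-axis gives 259ms.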